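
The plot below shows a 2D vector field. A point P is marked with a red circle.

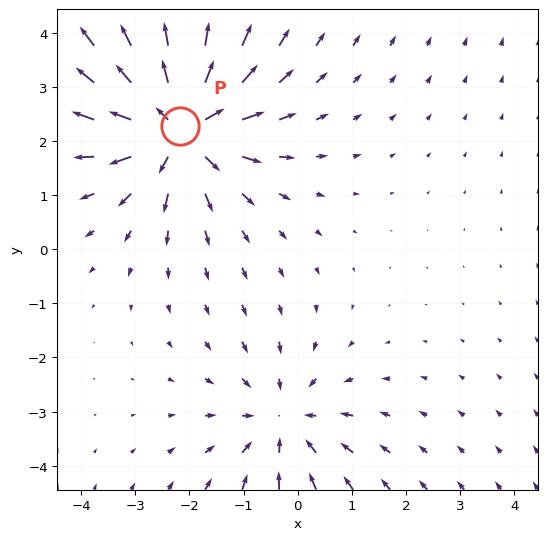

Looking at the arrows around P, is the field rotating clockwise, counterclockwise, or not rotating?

Near P at (-2.2, 2.3) the arrows show no circulation. The curl there is ≈0.

not rotating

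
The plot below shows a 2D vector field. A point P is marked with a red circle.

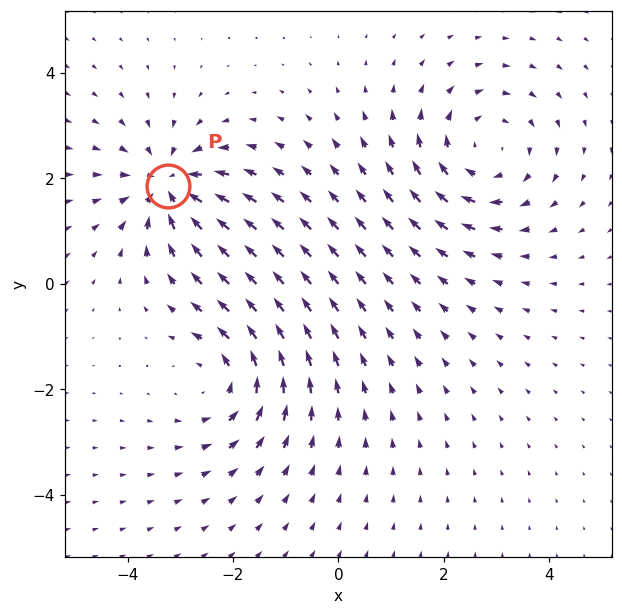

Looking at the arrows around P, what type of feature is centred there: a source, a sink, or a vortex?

sink

At P (-3.2, 1.9) the arrows converge inward. Divergence about -5, curl ≈0 — negative divergence with near-zero curl is a sink.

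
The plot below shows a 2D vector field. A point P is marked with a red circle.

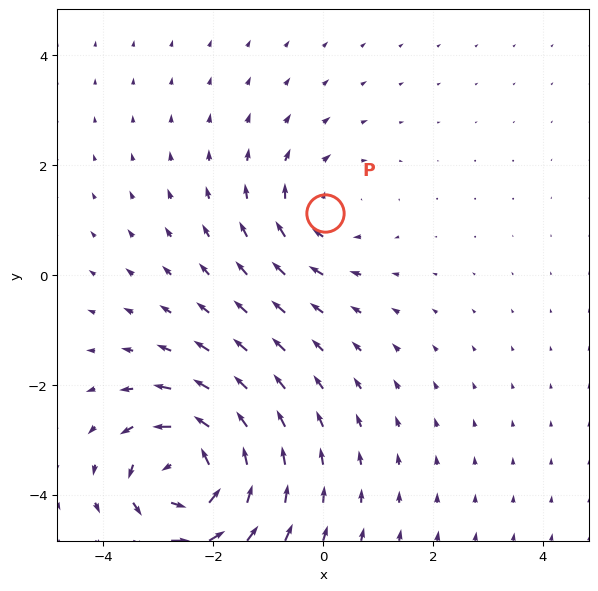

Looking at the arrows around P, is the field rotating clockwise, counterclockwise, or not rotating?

clockwise

Near P at (0.0, 1.1) the arrows circulate clockwise. The curl (z-component) there is about -2; negative curl means clockwise rotation.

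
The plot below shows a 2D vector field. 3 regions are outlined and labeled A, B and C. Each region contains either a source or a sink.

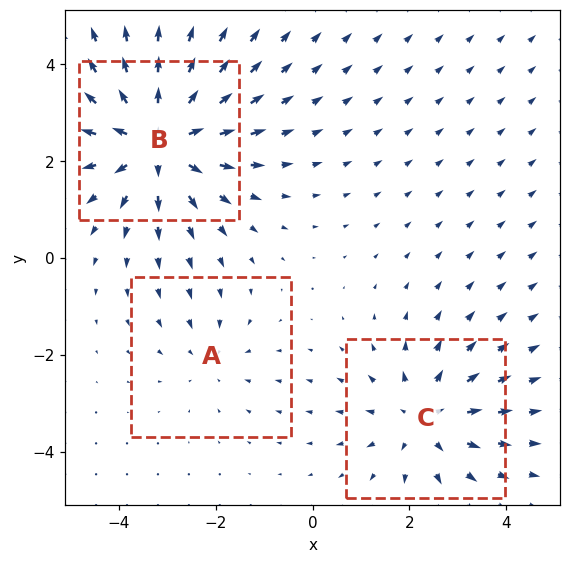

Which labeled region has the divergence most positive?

Divergence at each region's feature centre — A: about -2, B: about +5, C: about +3. Region B is most positive.

B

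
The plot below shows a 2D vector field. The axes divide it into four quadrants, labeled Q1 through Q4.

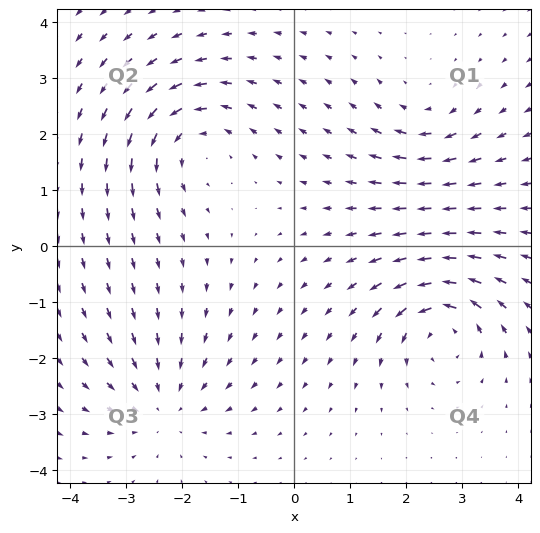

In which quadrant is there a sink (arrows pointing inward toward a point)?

The sink sits at approximately (-2.3, -2.8), which lies in quadrant Q3. The divergence there is about -3, negative as expected for a sink.

Q3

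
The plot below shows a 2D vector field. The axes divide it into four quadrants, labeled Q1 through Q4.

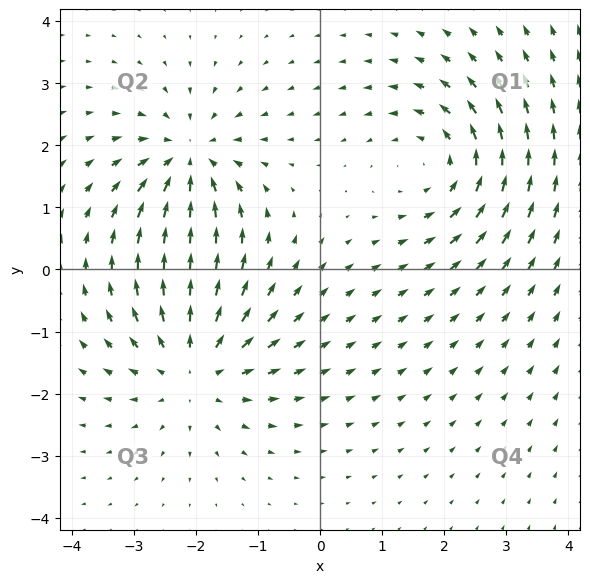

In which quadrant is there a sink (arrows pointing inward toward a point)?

The sink sits at approximately (-2.1, 1.8), which lies in quadrant Q2. The divergence there is about -5, negative as expected for a sink.

Q2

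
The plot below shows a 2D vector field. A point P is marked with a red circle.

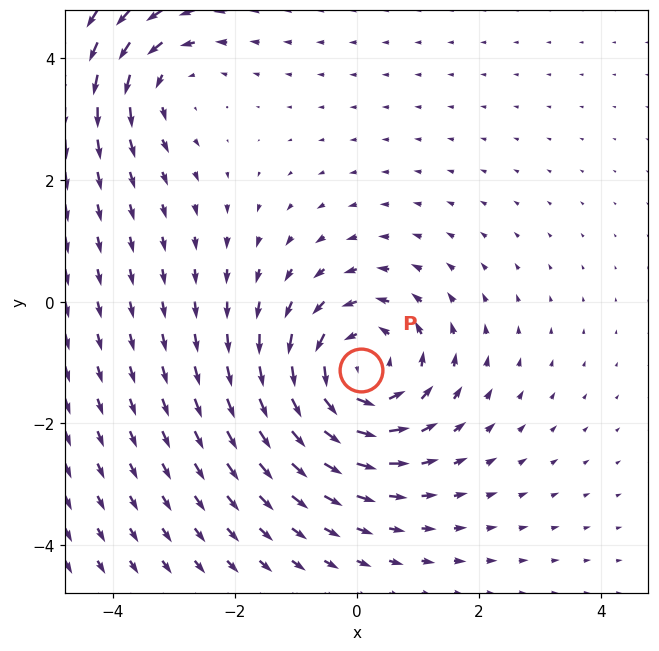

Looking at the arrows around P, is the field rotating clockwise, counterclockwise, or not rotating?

Near P at (0.1, -1.1) the arrows circulate counterclockwise. The curl (z-component) there is about +5; positive curl means counterclockwise rotation.

counterclockwise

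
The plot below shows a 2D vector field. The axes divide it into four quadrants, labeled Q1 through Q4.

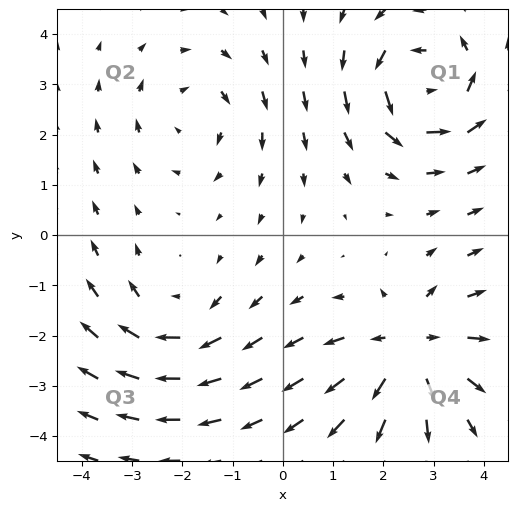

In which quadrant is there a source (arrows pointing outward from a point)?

The source sits at approximately (2.5, -2.3), which lies in quadrant Q4. The divergence there is about +5, positive as expected for a source.

Q4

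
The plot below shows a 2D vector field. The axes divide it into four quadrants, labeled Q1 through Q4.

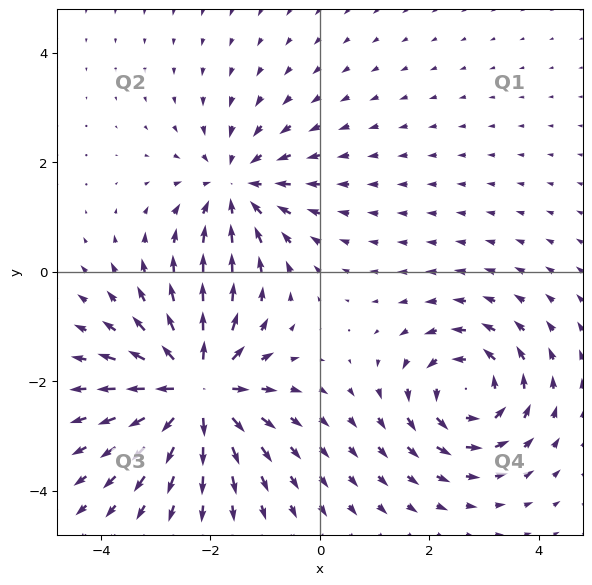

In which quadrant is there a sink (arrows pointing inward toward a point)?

The sink sits at approximately (-1.5, 1.6), which lies in quadrant Q2. The divergence there is about -4, negative as expected for a sink.

Q2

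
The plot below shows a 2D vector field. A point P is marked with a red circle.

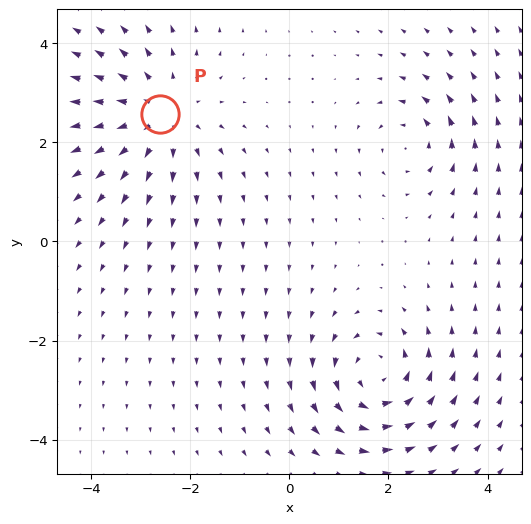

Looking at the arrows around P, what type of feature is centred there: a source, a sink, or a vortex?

At P (-2.6, 2.6) the arrows spread outward. Divergence about +4, curl ≈0 — positive divergence with near-zero curl is a source.

source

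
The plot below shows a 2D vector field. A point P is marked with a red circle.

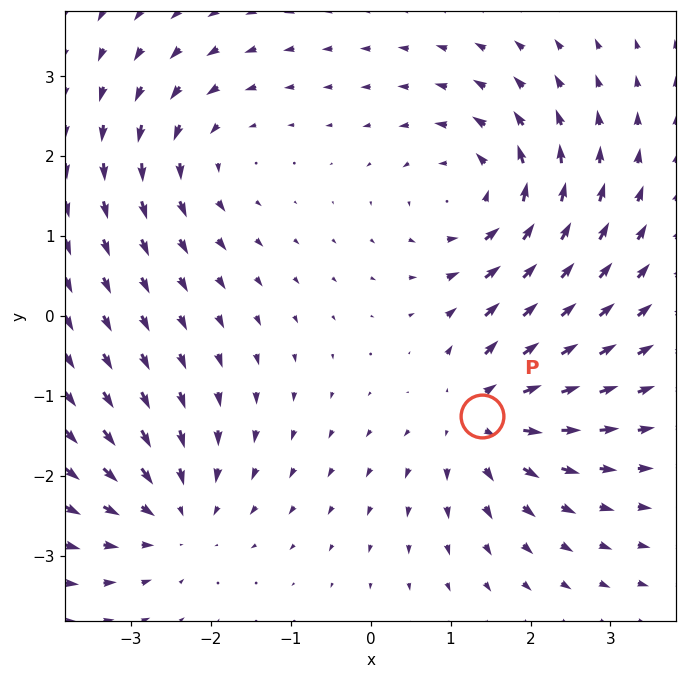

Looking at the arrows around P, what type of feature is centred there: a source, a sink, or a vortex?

source

At P (1.4, -1.2) the arrows spread outward. Divergence about +6, curl ≈0 — positive divergence with near-zero curl is a source.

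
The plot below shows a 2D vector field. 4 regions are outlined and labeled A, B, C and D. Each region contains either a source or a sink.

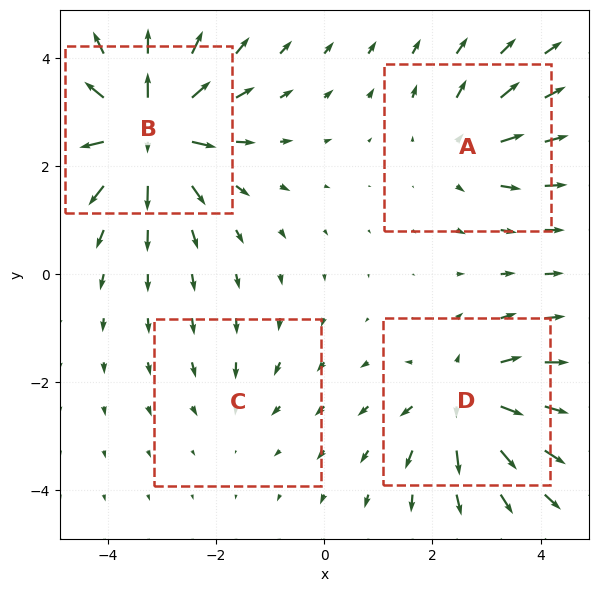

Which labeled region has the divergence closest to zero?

C

Divergence at each region's feature centre — A: about +4, B: about +8, C: about -2, D: about +6. Region C is closest to zero.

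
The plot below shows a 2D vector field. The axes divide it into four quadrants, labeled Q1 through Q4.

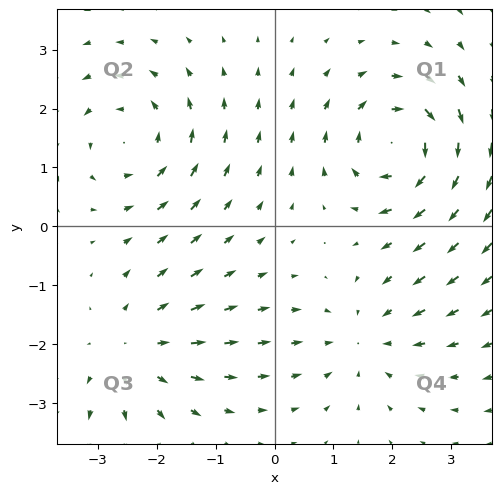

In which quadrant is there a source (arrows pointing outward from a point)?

The source sits at approximately (-2.4, -2.1), which lies in quadrant Q3. The divergence there is about +3, positive as expected for a source.

Q3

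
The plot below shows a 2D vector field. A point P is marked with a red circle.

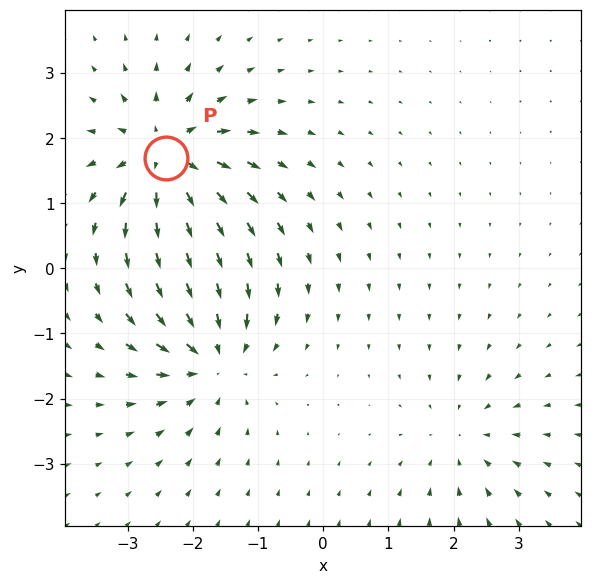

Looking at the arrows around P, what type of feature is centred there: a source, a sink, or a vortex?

At P (-2.4, 1.7) the arrows spread outward. Divergence about +6, curl ≈0 — positive divergence with near-zero curl is a source.

source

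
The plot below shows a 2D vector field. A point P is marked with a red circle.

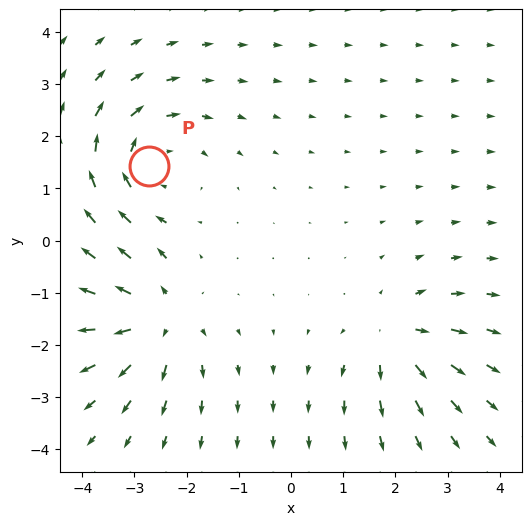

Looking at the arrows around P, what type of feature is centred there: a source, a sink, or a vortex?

At P (-2.7, 1.4) the arrows circulate clockwise. Divergence ≈0, curl about -4 — near-zero divergence with nonzero curl is a vortex.

vortex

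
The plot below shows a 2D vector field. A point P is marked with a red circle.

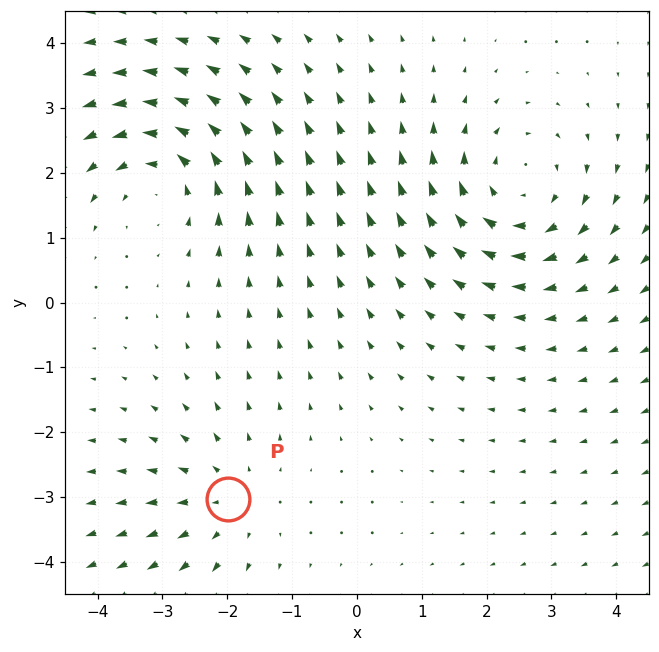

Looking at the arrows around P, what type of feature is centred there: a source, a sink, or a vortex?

source

At P (-2.0, -3.0) the arrows spread outward. Divergence about +3, curl ≈0 — positive divergence with near-zero curl is a source.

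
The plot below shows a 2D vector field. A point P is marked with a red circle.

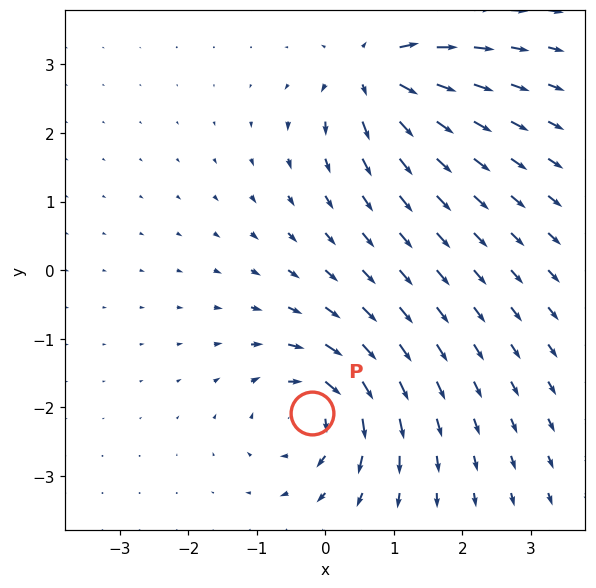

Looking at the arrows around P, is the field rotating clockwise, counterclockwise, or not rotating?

Near P at (-0.2, -2.1) the arrows circulate clockwise. The curl (z-component) there is about -6; negative curl means clockwise rotation.

clockwise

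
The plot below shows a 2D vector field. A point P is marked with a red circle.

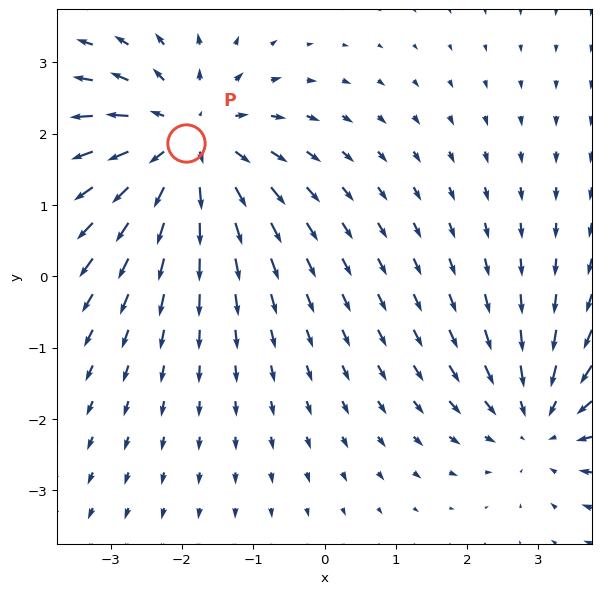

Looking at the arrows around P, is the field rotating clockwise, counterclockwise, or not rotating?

Near P at (-1.9, 1.9) the arrows show no circulation. The curl there is ≈0.

not rotating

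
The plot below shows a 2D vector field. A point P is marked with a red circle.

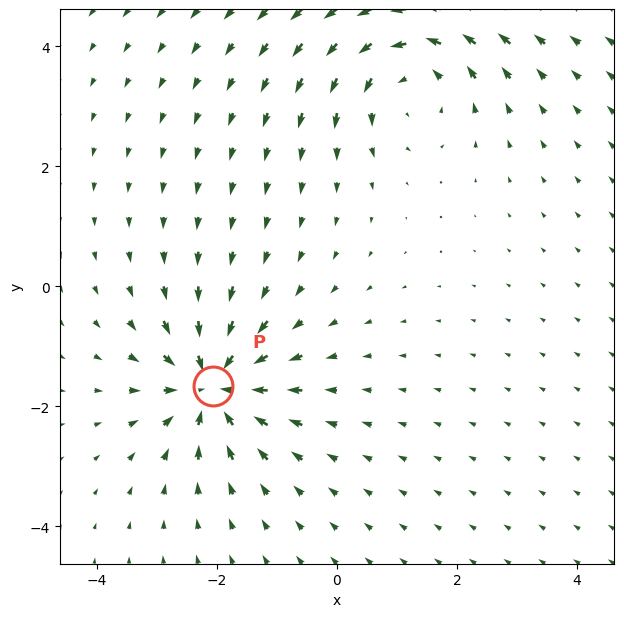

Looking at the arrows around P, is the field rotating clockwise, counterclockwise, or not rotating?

not rotating

Near P at (-2.1, -1.7) the arrows show no circulation. The curl there is ≈0.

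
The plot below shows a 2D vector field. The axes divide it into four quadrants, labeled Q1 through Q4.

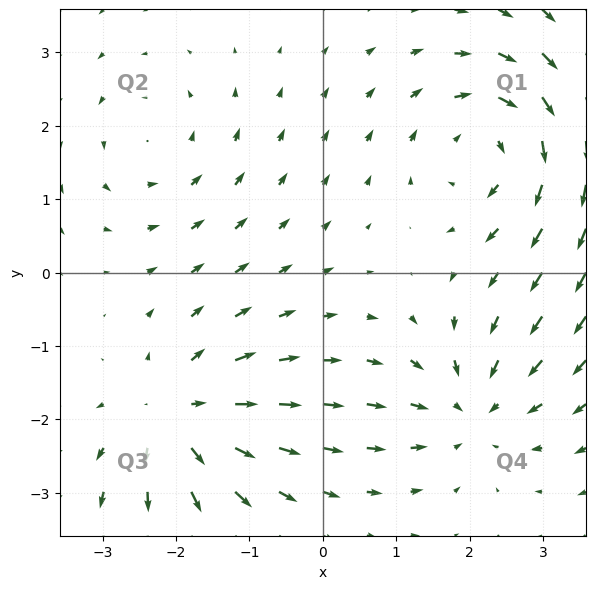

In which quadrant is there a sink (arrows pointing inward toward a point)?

Q4

The sink sits at approximately (2.0, -1.9), which lies in quadrant Q4. The divergence there is about -3, negative as expected for a sink.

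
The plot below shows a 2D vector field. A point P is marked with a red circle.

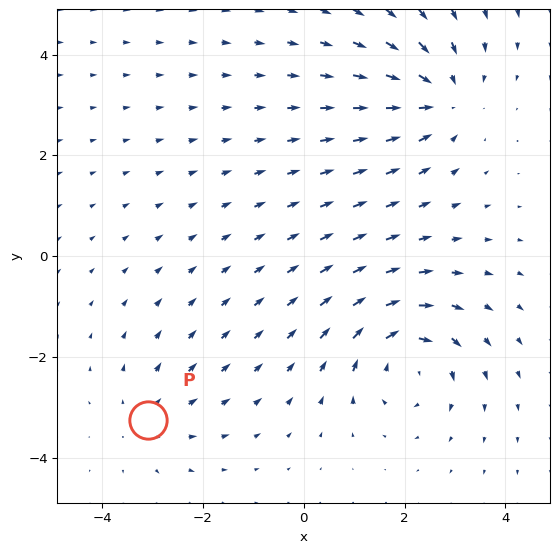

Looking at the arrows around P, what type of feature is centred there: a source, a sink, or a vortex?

At P (-3.1, -3.3) the arrows spread outward. Divergence about +2, curl ≈0 — positive divergence with near-zero curl is a source.

source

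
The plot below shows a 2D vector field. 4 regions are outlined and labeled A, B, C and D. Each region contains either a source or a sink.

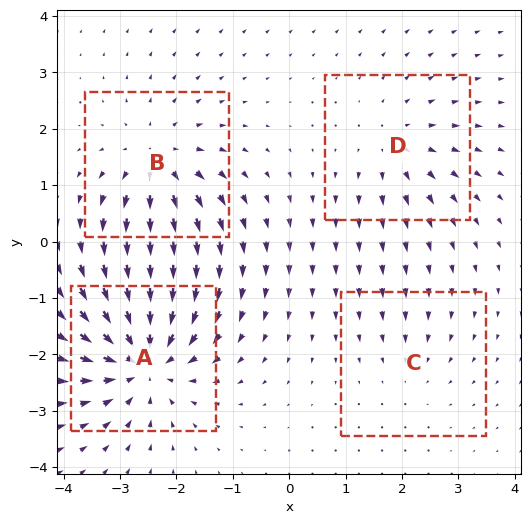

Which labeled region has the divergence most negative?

Divergence at each region's feature centre — A: about -7, B: about +5, C: about -2, D: about +4. Region A is most negative.

A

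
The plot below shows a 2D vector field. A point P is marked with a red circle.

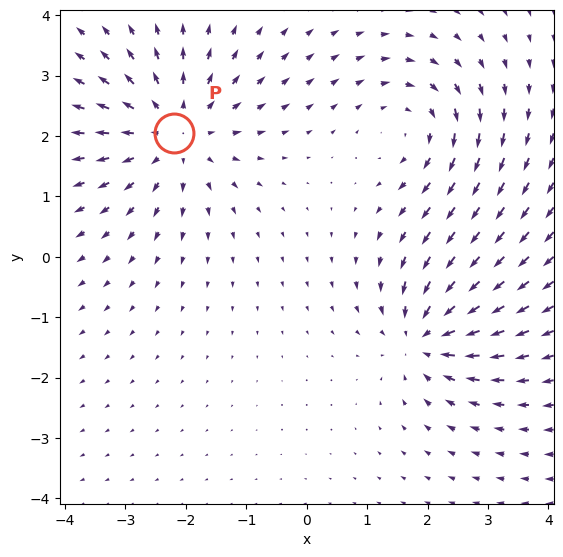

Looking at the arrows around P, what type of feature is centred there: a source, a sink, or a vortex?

source

At P (-2.2, 2.1) the arrows spread outward. Divergence about +4, curl ≈0 — positive divergence with near-zero curl is a source.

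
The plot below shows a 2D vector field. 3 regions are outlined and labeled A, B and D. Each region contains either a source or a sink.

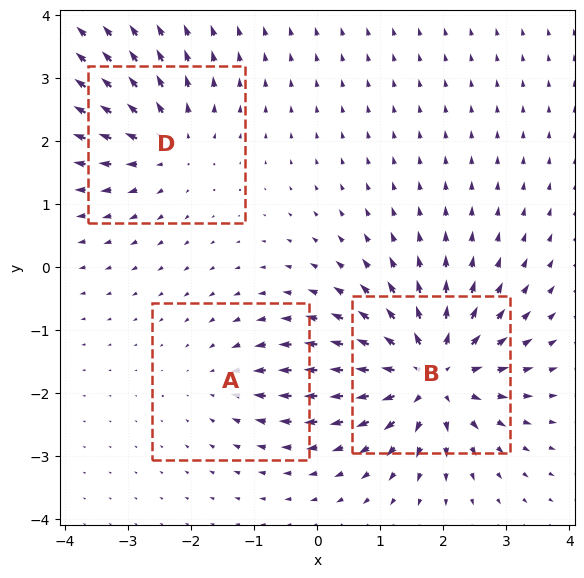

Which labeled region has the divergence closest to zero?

Divergence at each region's feature centre — A: about -2, B: about +6, D: about +4. Region A is closest to zero.

A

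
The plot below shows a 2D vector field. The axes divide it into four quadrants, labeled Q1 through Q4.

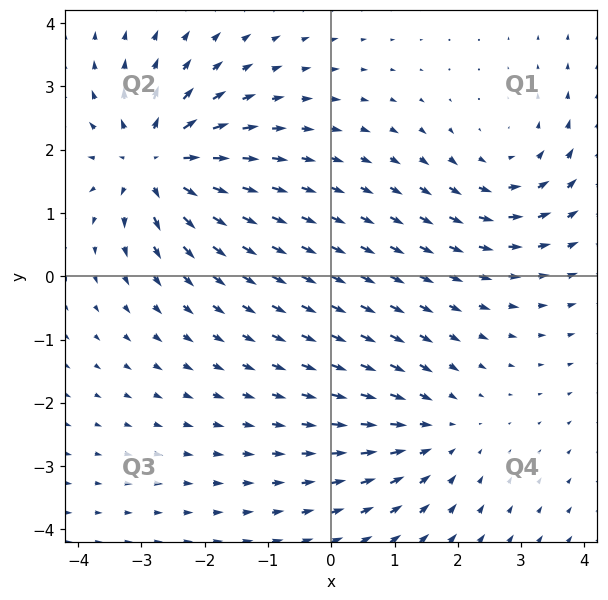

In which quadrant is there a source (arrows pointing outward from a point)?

The source sits at approximately (-2.8, 1.8), which lies in quadrant Q2. The divergence there is about +6, positive as expected for a source.

Q2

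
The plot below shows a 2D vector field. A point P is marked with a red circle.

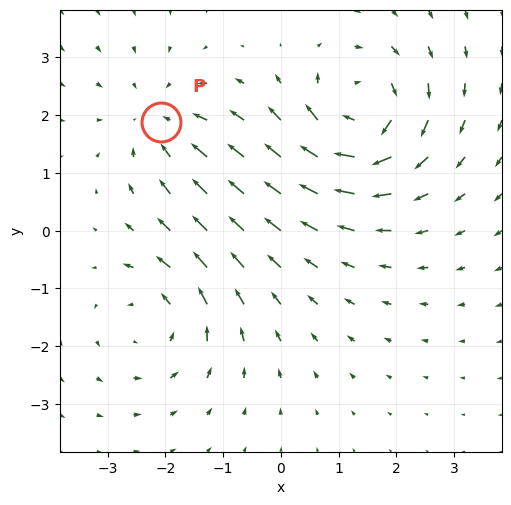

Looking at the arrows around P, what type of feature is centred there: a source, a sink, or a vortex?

sink

At P (-2.1, 1.9) the arrows converge inward. Divergence about -3, curl ≈0 — negative divergence with near-zero curl is a sink.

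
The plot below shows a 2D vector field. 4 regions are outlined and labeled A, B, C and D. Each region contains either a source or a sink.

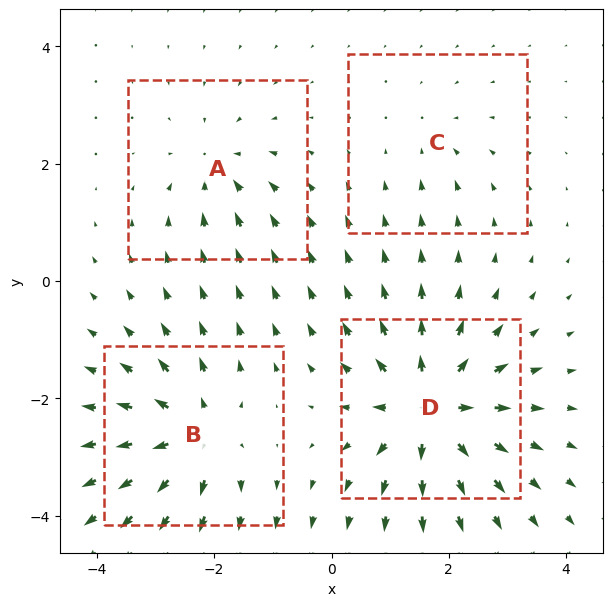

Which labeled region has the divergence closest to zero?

Divergence at each region's feature centre — A: about -4, B: about +6, C: about -2, D: about +8. Region C is closest to zero.

C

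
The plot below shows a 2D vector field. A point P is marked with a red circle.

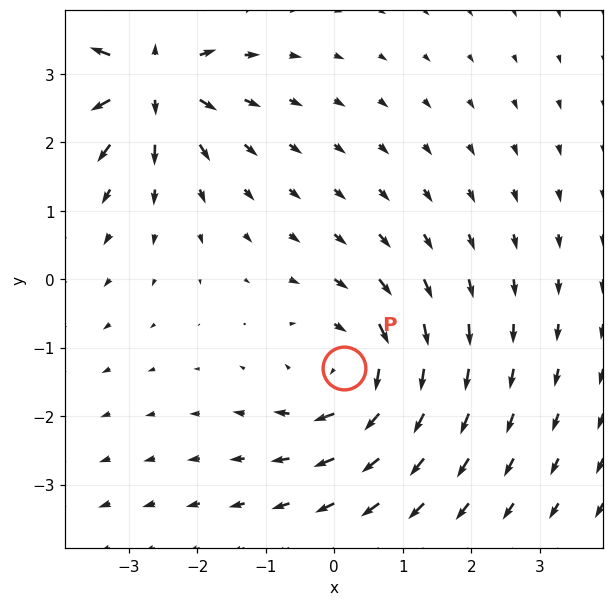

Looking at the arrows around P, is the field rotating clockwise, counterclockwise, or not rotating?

clockwise

Near P at (0.1, -1.3) the arrows circulate clockwise. The curl (z-component) there is about -3; negative curl means clockwise rotation.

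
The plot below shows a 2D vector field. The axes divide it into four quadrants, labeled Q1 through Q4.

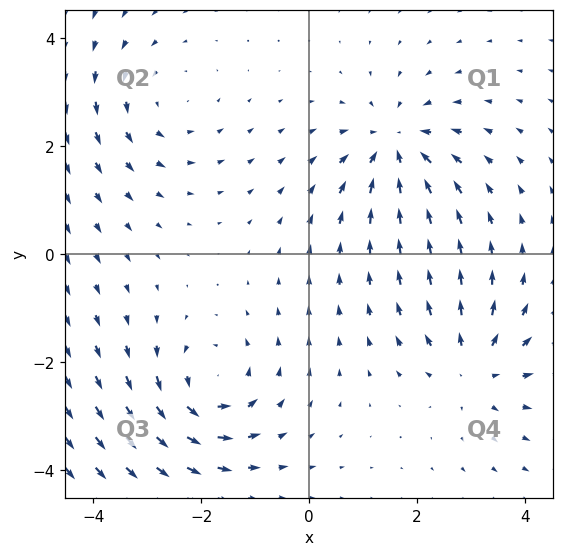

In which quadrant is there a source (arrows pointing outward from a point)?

Q4

The source sits at approximately (3.1, -2.1), which lies in quadrant Q4. The divergence there is about +4, positive as expected for a source.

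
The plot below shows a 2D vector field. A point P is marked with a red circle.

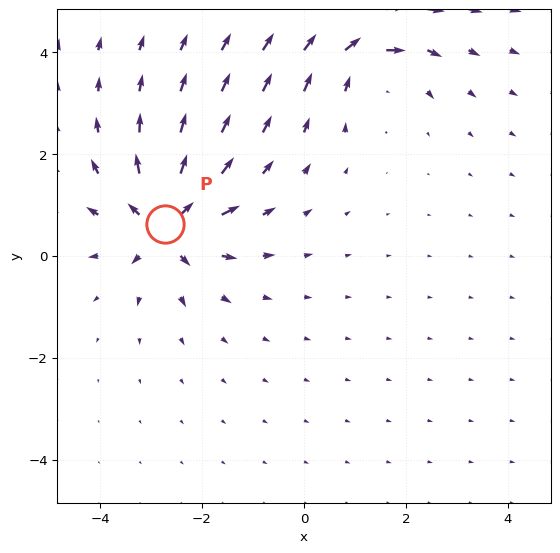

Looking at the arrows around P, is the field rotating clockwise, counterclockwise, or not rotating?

not rotating

Near P at (-2.7, 0.6) the arrows show no circulation. The curl there is ≈0.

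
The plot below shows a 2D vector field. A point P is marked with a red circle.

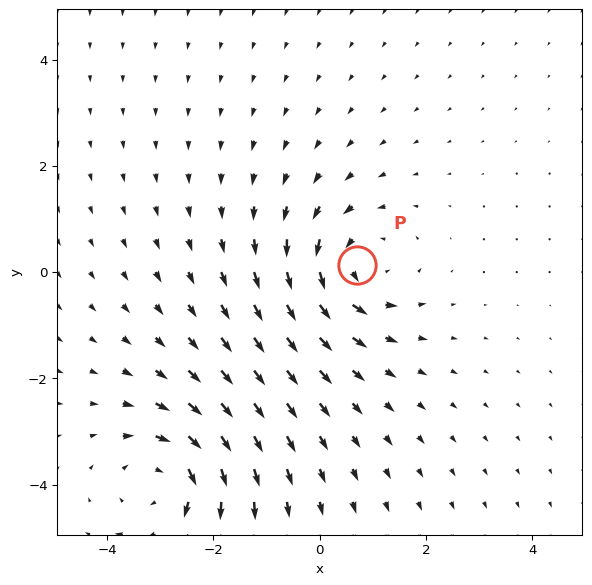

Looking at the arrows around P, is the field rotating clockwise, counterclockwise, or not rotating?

counterclockwise

Near P at (0.7, 0.1) the arrows circulate counterclockwise. The curl (z-component) there is about +4; positive curl means counterclockwise rotation.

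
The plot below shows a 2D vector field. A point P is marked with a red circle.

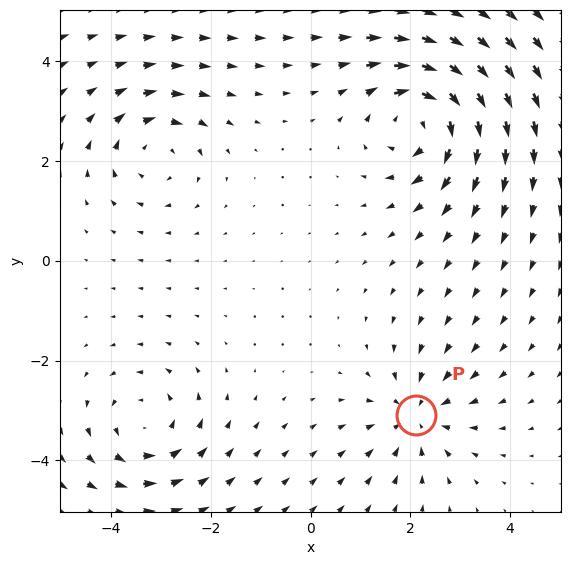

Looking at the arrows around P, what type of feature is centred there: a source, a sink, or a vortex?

At P (2.1, -3.1) the arrows converge inward. Divergence about -3, curl ≈0 — negative divergence with near-zero curl is a sink.

sink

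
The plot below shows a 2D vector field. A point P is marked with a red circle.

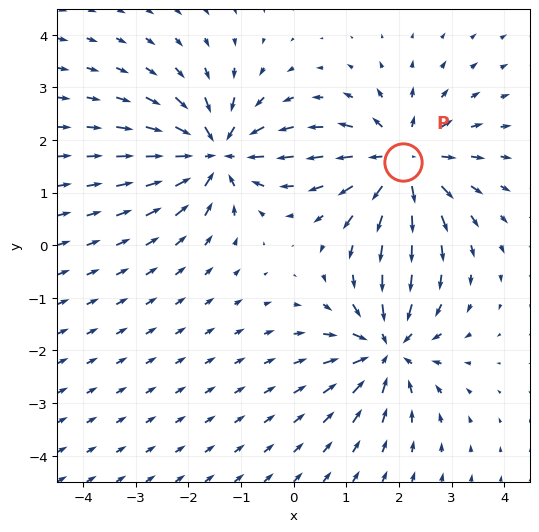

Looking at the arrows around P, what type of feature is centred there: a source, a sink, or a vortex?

source

At P (2.1, 1.6) the arrows spread outward. Divergence about +5, curl ≈0 — positive divergence with near-zero curl is a source.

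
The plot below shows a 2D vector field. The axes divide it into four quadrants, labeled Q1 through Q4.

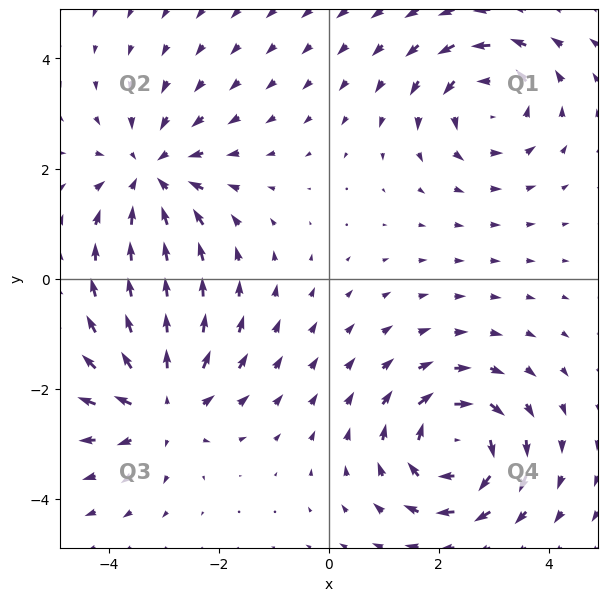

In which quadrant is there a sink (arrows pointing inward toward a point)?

The sink sits at approximately (-3.2, 1.9), which lies in quadrant Q2. The divergence there is about -4, negative as expected for a sink.

Q2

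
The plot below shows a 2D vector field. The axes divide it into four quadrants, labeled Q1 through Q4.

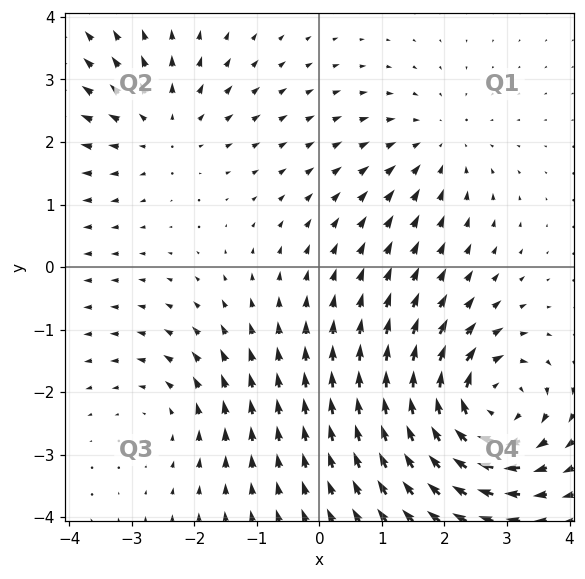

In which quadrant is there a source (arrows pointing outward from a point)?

The source sits at approximately (-2.5, 2.2), which lies in quadrant Q2. The divergence there is about +3, positive as expected for a source.

Q2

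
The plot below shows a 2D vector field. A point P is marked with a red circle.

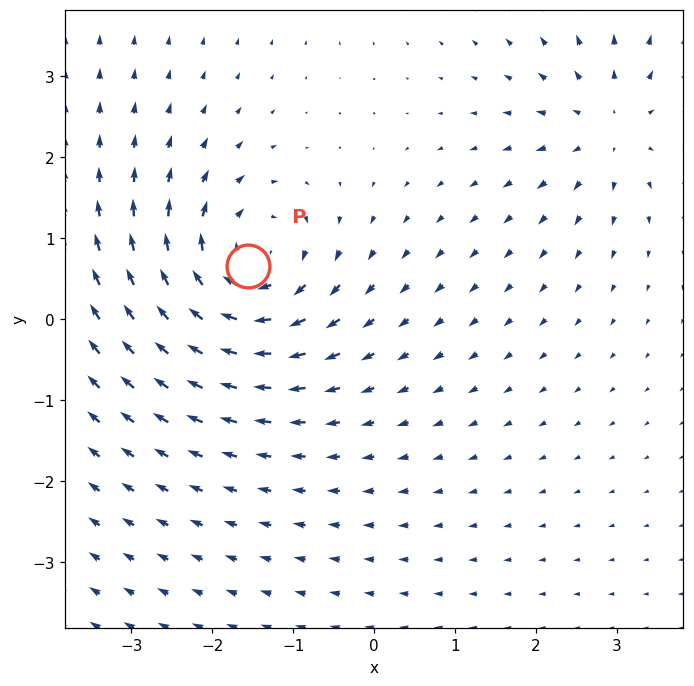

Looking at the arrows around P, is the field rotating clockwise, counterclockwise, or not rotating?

Near P at (-1.6, 0.7) the arrows circulate clockwise. The curl (z-component) there is about -6; negative curl means clockwise rotation.

clockwise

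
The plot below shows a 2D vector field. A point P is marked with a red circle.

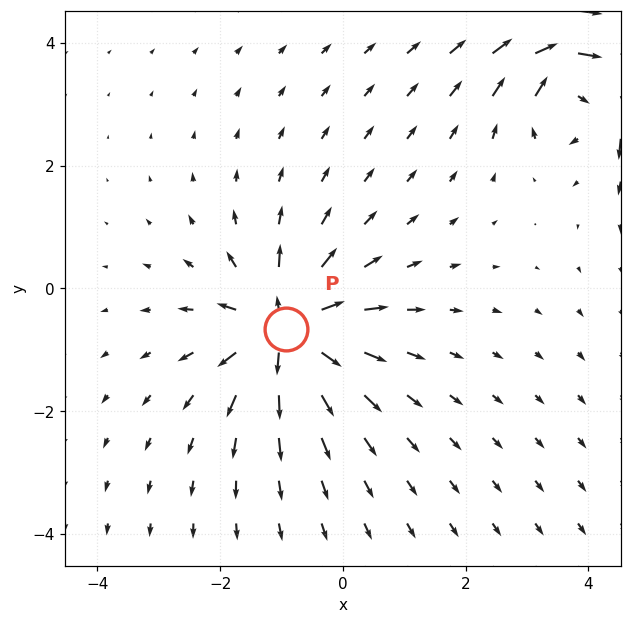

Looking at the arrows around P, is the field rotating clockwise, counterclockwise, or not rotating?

Near P at (-0.9, -0.7) the arrows show no circulation. The curl there is ≈0.

not rotating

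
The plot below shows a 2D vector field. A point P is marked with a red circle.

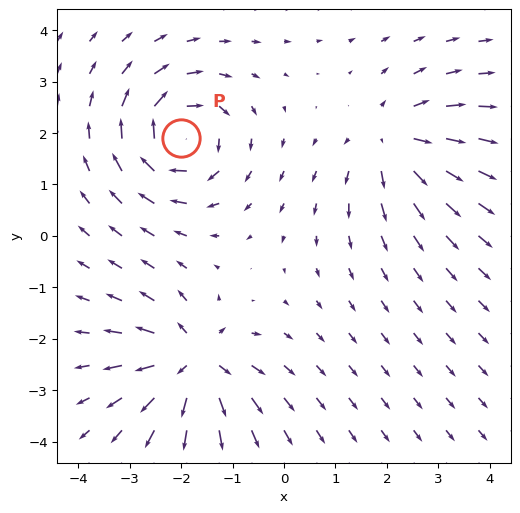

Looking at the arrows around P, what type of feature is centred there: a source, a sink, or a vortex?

At P (-2.0, 1.9) the arrows circulate clockwise. Divergence ≈0, curl about -5 — near-zero divergence with nonzero curl is a vortex.

vortex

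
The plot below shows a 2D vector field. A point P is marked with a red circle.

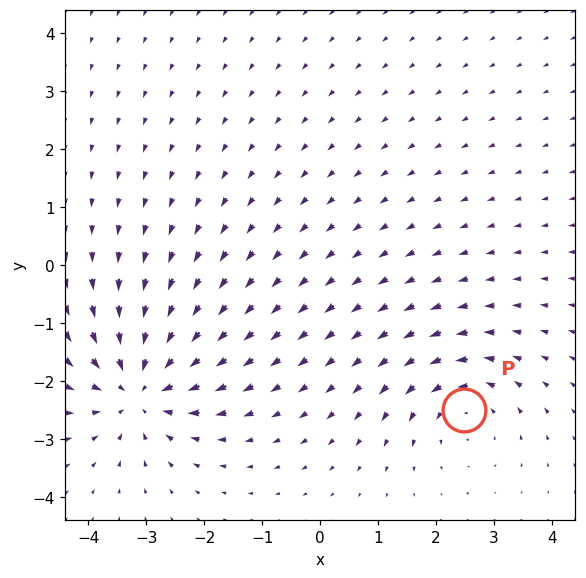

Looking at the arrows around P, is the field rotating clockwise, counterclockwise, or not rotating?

counterclockwise

Near P at (2.5, -2.5) the arrows circulate counterclockwise. The curl (z-component) there is about +3; positive curl means counterclockwise rotation.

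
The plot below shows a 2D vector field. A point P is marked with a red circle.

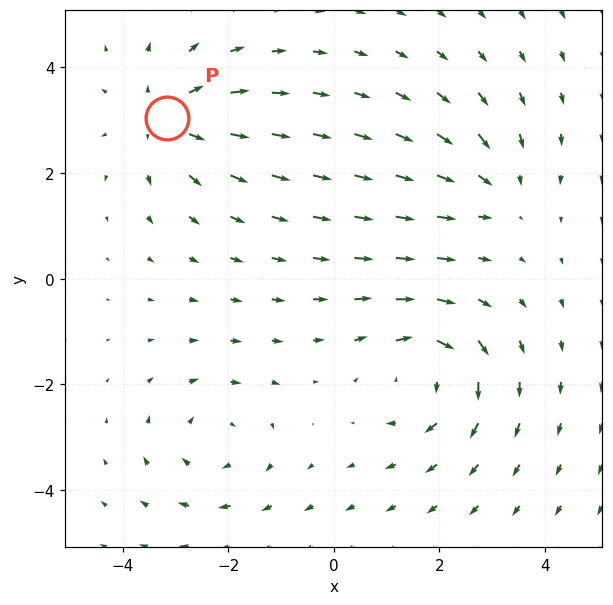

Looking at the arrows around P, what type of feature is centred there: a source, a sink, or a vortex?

source

At P (-3.2, 3.0) the arrows spread outward. Divergence about +4, curl ≈0 — positive divergence with near-zero curl is a source.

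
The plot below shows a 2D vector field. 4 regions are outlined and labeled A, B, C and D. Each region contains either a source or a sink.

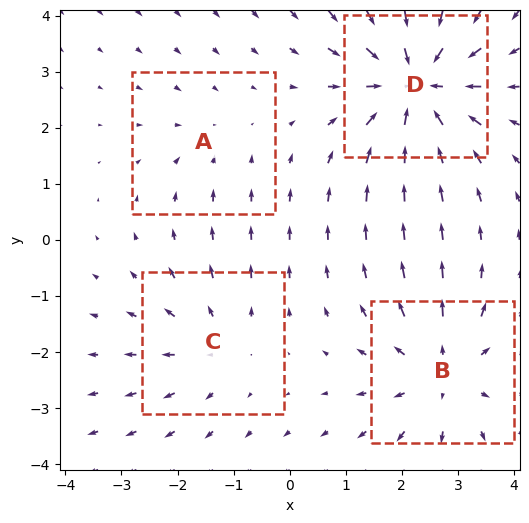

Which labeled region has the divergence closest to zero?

A

Divergence at each region's feature centre — A: about -2, B: about +4, C: about +3, D: about -6. Region A is closest to zero.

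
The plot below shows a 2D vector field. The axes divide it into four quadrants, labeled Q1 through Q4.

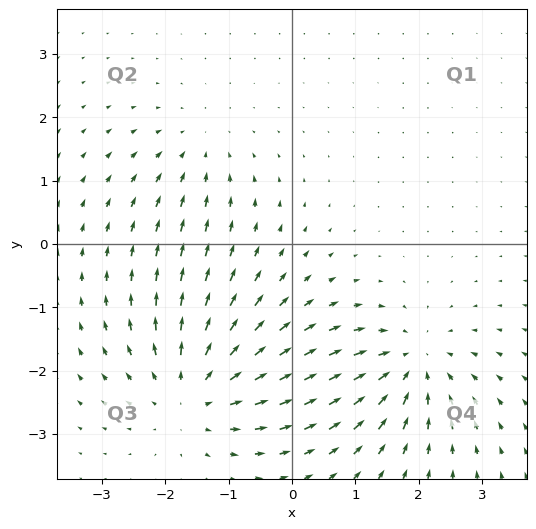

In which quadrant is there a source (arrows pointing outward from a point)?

Q3

The source sits at approximately (-1.5, -2.3), which lies in quadrant Q3. The divergence there is about +4, positive as expected for a source.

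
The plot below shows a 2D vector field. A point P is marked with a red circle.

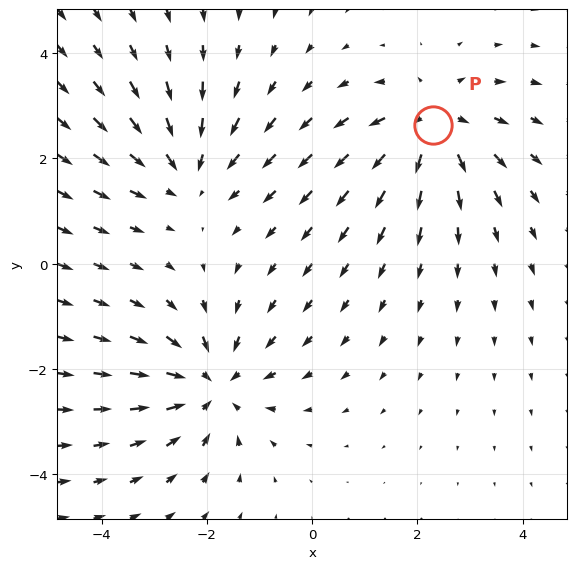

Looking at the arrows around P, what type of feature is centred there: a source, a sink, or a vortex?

source

At P (2.3, 2.6) the arrows spread outward. Divergence about +4, curl ≈0 — positive divergence with near-zero curl is a source.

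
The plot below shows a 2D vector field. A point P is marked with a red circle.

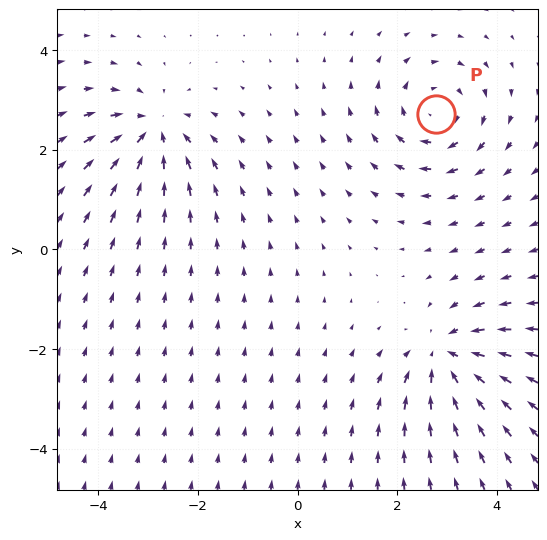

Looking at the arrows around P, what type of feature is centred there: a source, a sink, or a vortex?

vortex

At P (2.8, 2.7) the arrows circulate clockwise. Divergence ≈0, curl about -3 — near-zero divergence with nonzero curl is a vortex.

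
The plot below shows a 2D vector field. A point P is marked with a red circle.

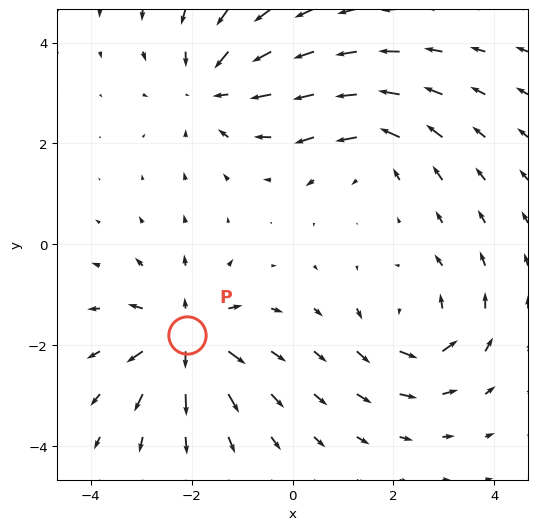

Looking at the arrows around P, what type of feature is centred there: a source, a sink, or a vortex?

source

At P (-2.1, -1.8) the arrows spread outward. Divergence about +5, curl ≈0 — positive divergence with near-zero curl is a source.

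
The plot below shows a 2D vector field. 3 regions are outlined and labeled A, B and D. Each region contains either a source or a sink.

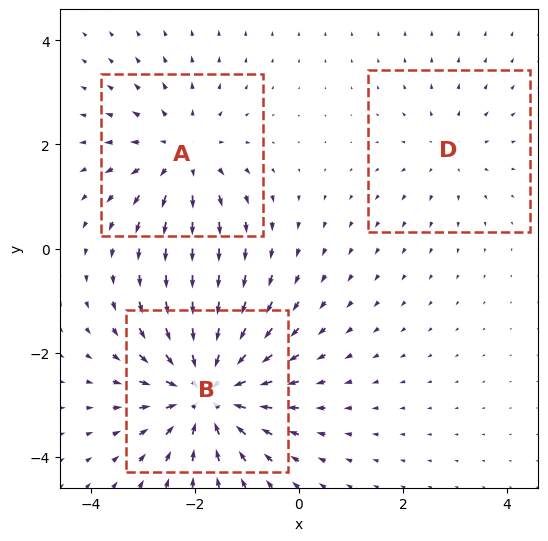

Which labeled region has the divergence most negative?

B

Divergence at each region's feature centre — A: about +3, B: about -5, D: about +2. Region B is most negative.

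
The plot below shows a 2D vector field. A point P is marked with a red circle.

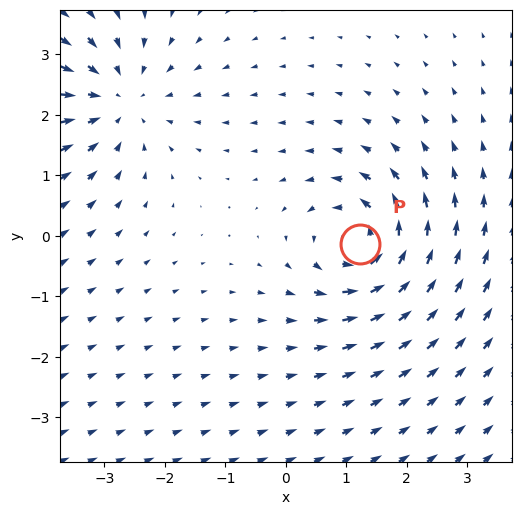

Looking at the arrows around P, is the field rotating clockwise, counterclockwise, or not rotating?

Near P at (1.2, -0.1) the arrows circulate counterclockwise. The curl (z-component) there is about +4; positive curl means counterclockwise rotation.

counterclockwise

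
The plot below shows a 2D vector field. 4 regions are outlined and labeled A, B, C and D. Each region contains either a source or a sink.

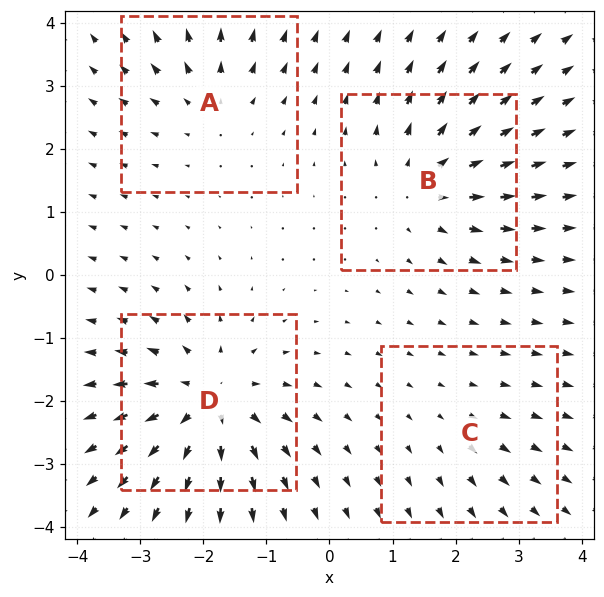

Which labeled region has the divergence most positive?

D

Divergence at each region's feature centre — A: about +4, B: about +5, C: about +2, D: about +7. Region D is most positive.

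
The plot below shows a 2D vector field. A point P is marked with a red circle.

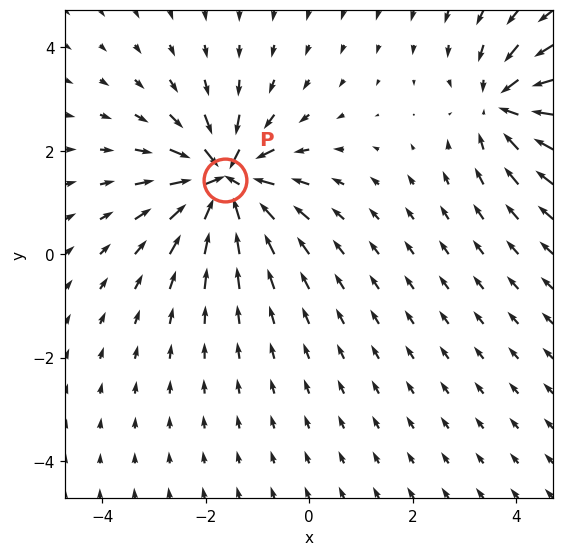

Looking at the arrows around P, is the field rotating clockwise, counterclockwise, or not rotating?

Near P at (-1.6, 1.4) the arrows show no circulation. The curl there is ≈0.

not rotating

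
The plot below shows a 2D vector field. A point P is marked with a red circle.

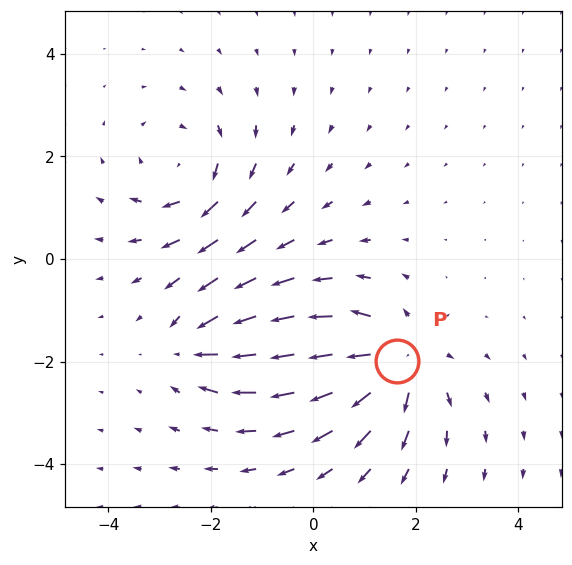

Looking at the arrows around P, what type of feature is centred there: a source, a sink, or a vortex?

At P (1.6, -2.0) the arrows spread outward. Divergence about +6, curl ≈0 — positive divergence with near-zero curl is a source.

source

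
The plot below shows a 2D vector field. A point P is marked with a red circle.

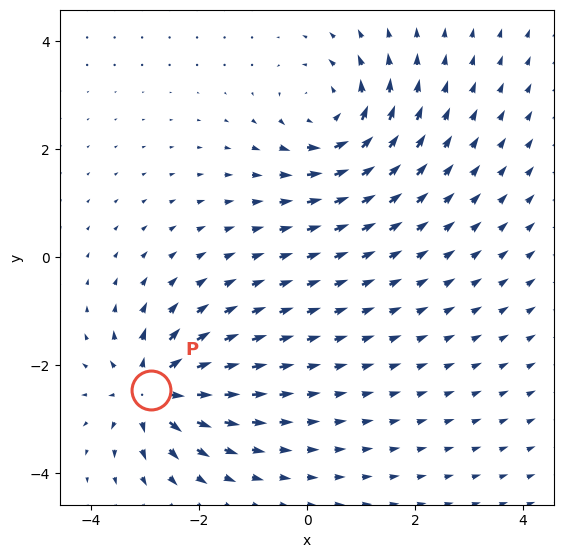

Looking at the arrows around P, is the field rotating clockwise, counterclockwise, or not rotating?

Near P at (-2.9, -2.5) the arrows show no circulation. The curl there is ≈0.

not rotating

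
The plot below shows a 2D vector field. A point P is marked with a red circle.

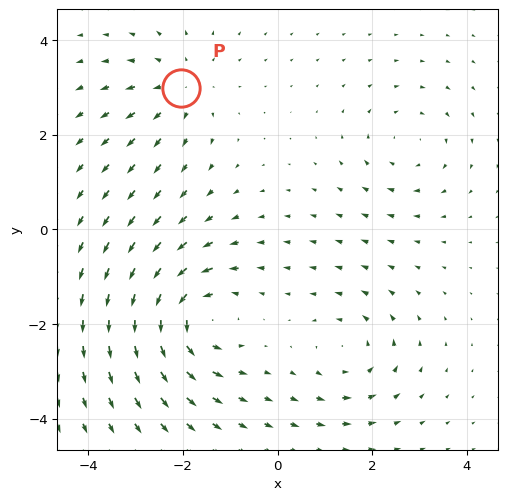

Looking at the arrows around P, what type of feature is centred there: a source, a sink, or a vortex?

source

At P (-2.0, 3.0) the arrows spread outward. Divergence about +3, curl ≈0 — positive divergence with near-zero curl is a source.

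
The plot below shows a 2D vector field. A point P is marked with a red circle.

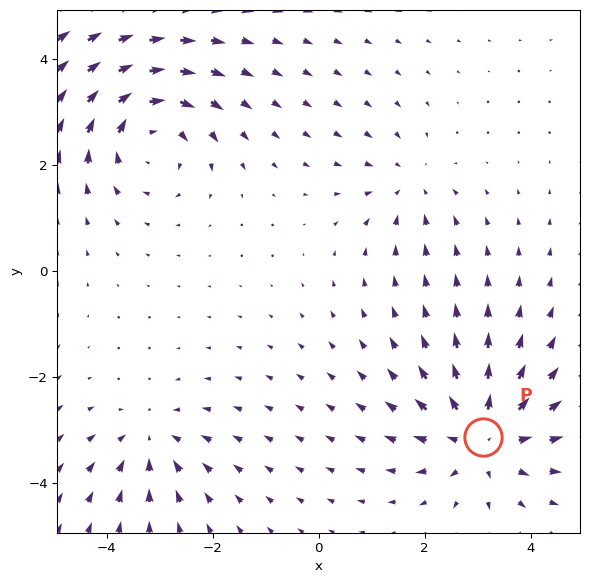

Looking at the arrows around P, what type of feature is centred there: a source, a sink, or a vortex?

At P (3.1, -3.1) the arrows spread outward. Divergence about +5, curl ≈0 — positive divergence with near-zero curl is a source.

source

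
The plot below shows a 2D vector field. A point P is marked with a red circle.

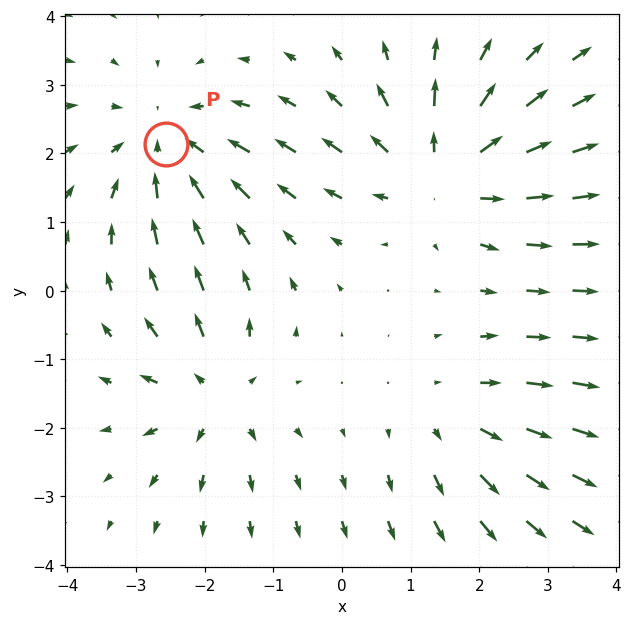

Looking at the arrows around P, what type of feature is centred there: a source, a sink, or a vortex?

sink

At P (-2.6, 2.1) the arrows converge inward. Divergence about -4, curl ≈0 — negative divergence with near-zero curl is a sink.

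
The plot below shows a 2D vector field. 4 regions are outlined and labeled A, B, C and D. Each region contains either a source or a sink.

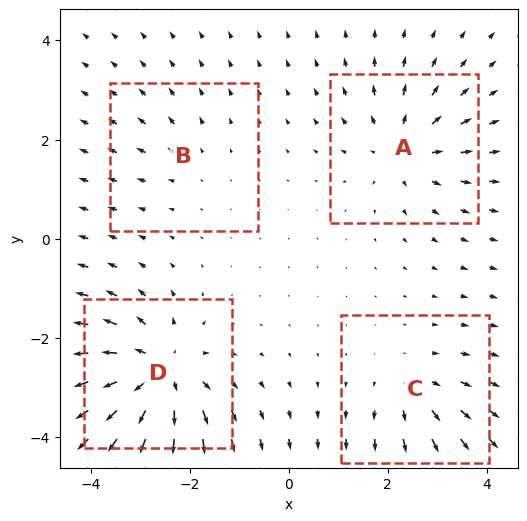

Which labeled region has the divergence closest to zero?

Divergence at each region's feature centre — A: about +5, B: about +2, C: about +3, D: about +7. Region B is closest to zero.

B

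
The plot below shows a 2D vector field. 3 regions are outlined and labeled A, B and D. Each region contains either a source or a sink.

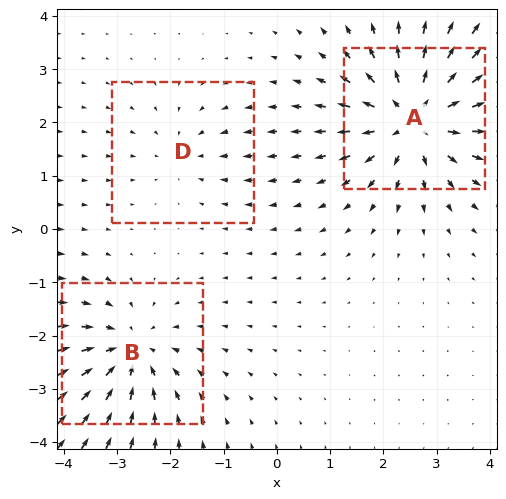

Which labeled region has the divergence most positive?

A

Divergence at each region's feature centre — A: about +5, B: about -4, D: about -2. Region A is most positive.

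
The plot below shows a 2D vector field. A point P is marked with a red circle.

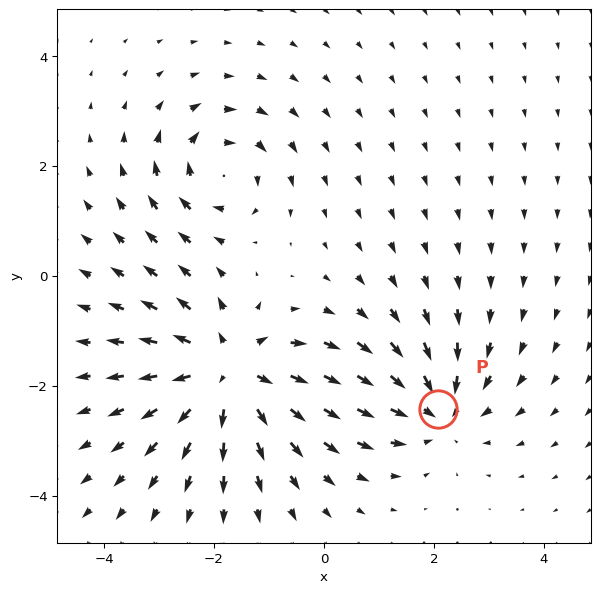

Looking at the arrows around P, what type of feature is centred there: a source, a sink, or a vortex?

sink

At P (2.1, -2.4) the arrows converge inward. Divergence about -3, curl ≈0 — negative divergence with near-zero curl is a sink.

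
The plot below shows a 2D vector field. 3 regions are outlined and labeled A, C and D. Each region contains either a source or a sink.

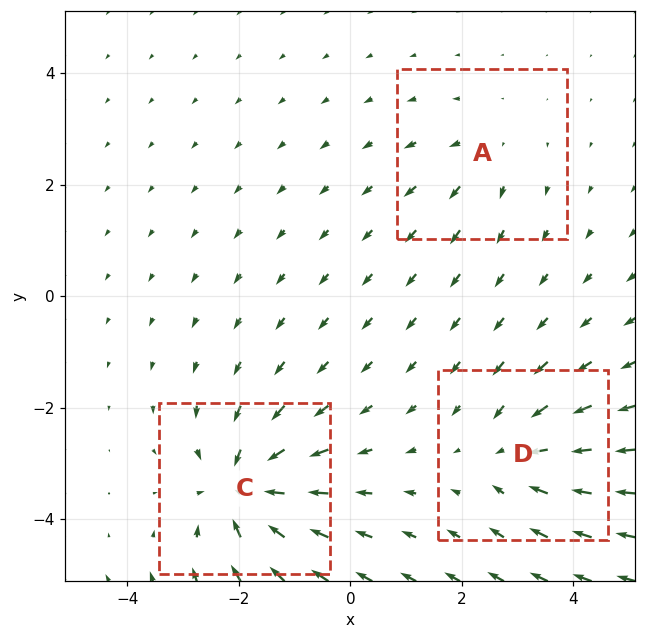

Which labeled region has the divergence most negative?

C

Divergence at each region's feature centre — A: about +2, C: about -6, D: about -3. Region C is most negative.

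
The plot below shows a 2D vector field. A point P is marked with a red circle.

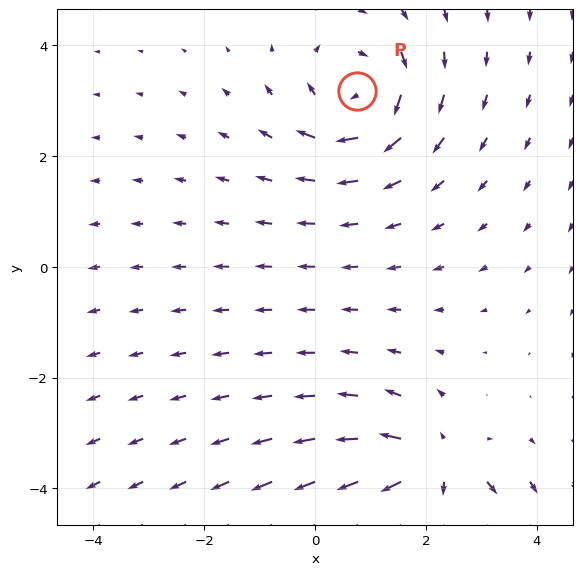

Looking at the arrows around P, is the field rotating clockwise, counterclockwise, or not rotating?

clockwise

Near P at (0.8, 3.2) the arrows circulate clockwise. The curl (z-component) there is about -4; negative curl means clockwise rotation.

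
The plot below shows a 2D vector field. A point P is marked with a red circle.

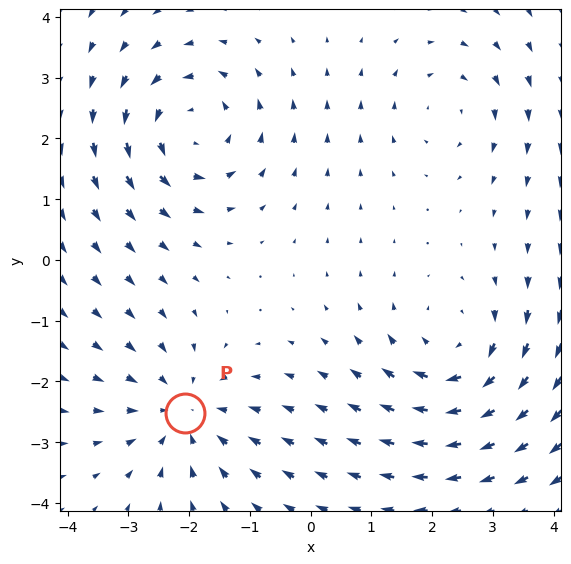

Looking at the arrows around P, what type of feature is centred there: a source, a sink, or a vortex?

sink

At P (-2.1, -2.5) the arrows converge inward. Divergence about -3, curl ≈0 — negative divergence with near-zero curl is a sink.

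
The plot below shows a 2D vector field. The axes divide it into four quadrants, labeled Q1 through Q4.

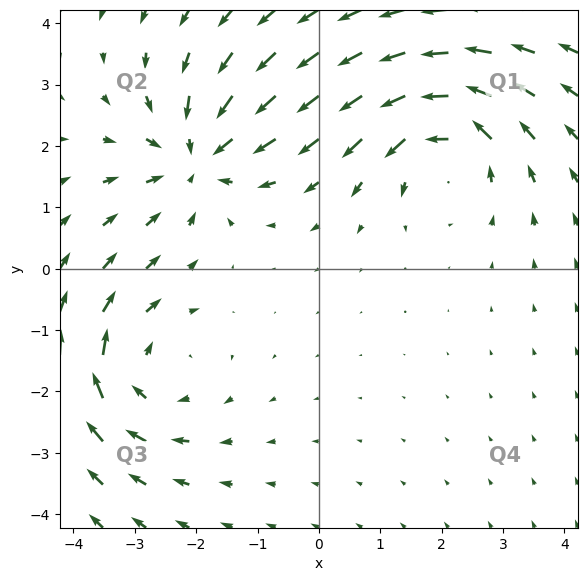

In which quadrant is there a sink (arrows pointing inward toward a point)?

The sink sits at approximately (-2.0, 1.8), which lies in quadrant Q2. The divergence there is about -5, negative as expected for a sink.

Q2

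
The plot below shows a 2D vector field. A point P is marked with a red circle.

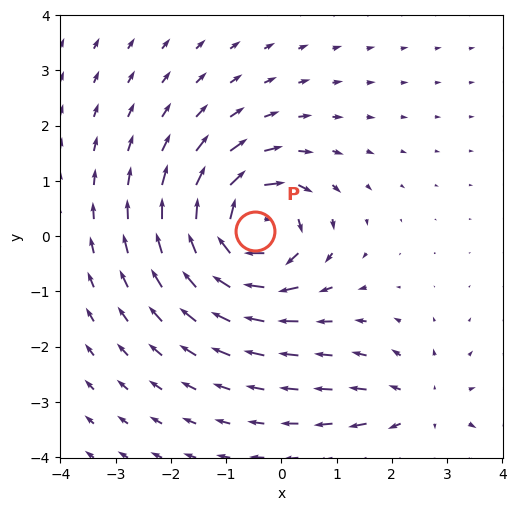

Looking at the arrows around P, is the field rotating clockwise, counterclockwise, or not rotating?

Near P at (-0.5, 0.1) the arrows circulate clockwise. The curl (z-component) there is about -7; negative curl means clockwise rotation.

clockwise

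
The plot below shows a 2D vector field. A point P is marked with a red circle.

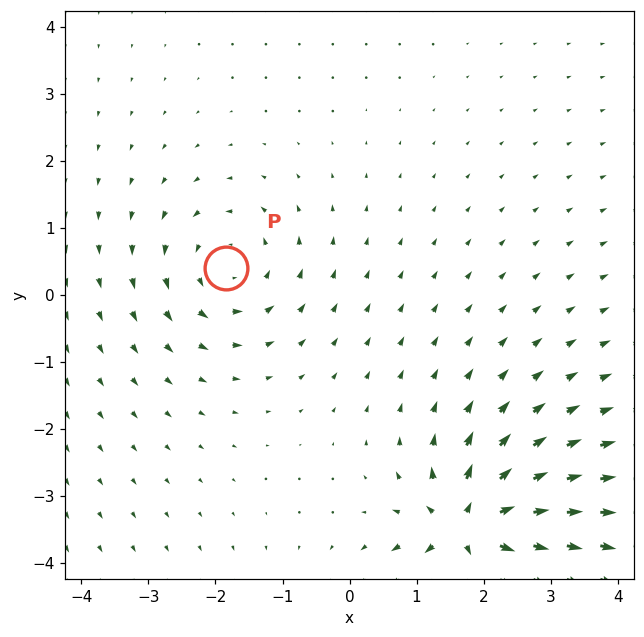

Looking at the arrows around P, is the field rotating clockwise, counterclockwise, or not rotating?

Near P at (-1.8, 0.4) the arrows circulate counterclockwise. The curl (z-component) there is about +3; positive curl means counterclockwise rotation.

counterclockwise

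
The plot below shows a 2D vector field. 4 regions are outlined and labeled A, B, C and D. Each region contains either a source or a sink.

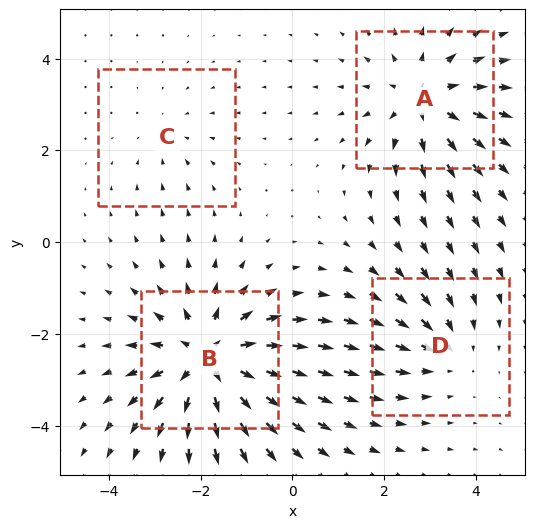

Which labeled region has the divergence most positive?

B

Divergence at each region's feature centre — A: about +4, B: about +6, C: about -2, D: about -3. Region B is most positive.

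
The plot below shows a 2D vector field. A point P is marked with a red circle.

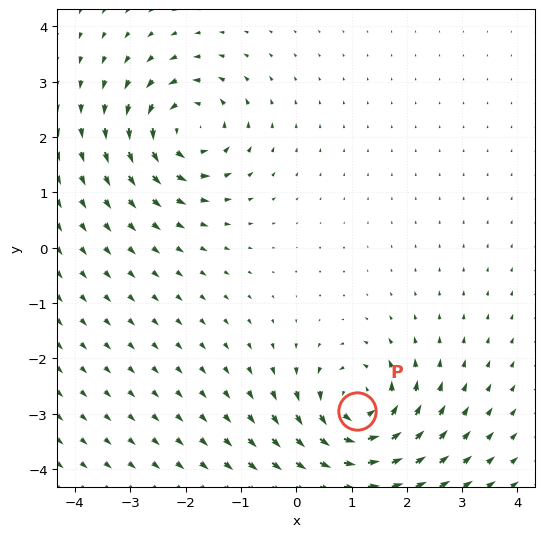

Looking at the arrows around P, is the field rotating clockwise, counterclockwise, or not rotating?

Near P at (1.1, -2.9) the arrows circulate counterclockwise. The curl (z-component) there is about +6; positive curl means counterclockwise rotation.

counterclockwise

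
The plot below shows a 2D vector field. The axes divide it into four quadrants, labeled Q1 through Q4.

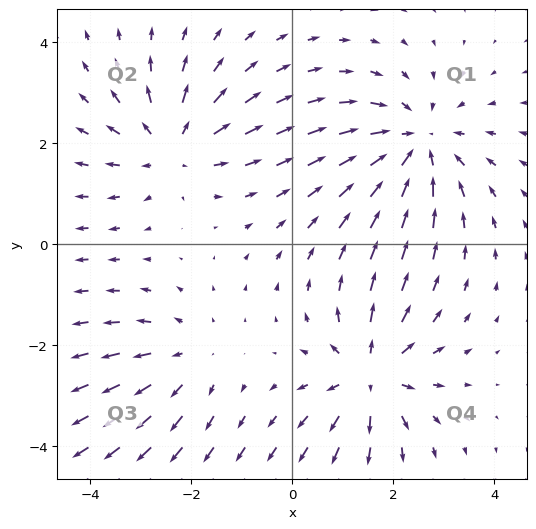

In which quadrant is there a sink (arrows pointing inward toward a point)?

The sink sits at approximately (2.5, 2.0), which lies in quadrant Q1. The divergence there is about -4, negative as expected for a sink.

Q1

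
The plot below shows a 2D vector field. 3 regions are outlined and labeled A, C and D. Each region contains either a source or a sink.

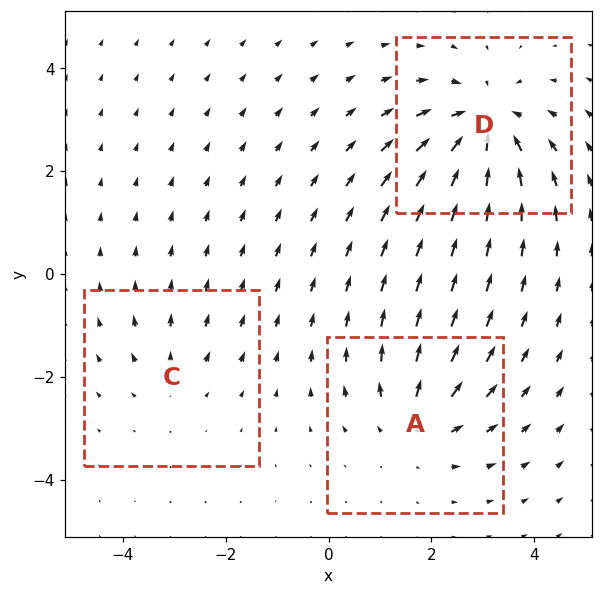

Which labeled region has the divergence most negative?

D

Divergence at each region's feature centre — A: about +3, C: about +2, D: about -4. Region D is most negative.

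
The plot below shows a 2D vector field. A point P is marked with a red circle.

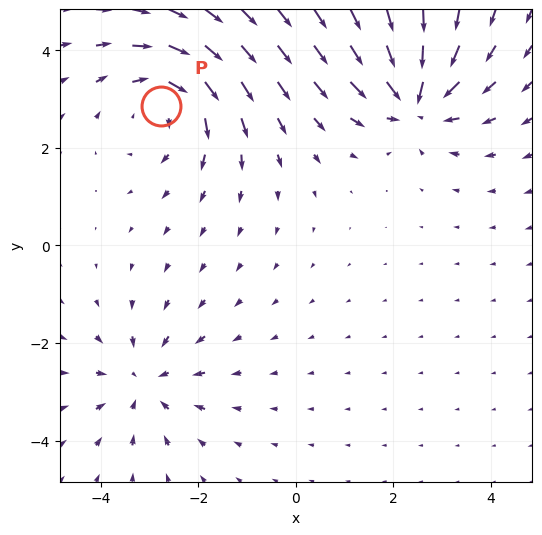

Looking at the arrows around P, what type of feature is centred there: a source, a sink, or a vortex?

At P (-2.8, 2.9) the arrows circulate clockwise. Divergence ≈0, curl about -4 — near-zero divergence with nonzero curl is a vortex.

vortex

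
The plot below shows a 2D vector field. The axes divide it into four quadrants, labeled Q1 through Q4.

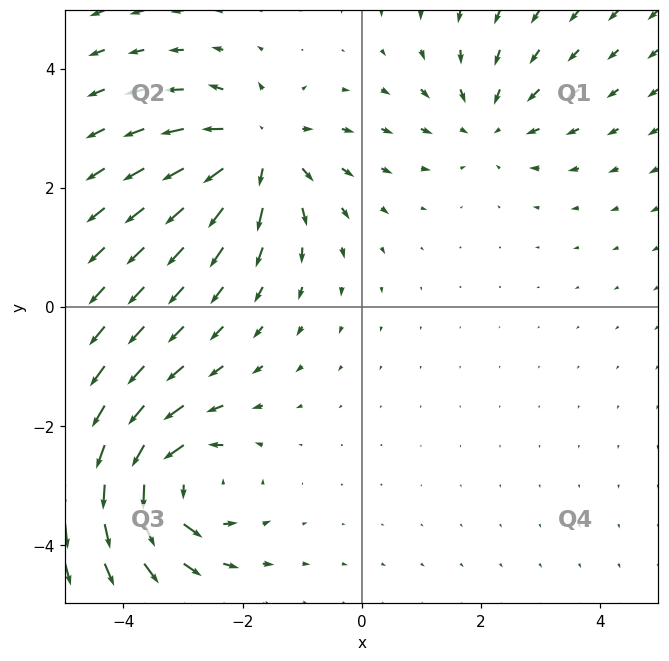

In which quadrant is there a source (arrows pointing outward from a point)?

Q2

The source sits at approximately (-1.7, 2.6), which lies in quadrant Q2. The divergence there is about +5, positive as expected for a source.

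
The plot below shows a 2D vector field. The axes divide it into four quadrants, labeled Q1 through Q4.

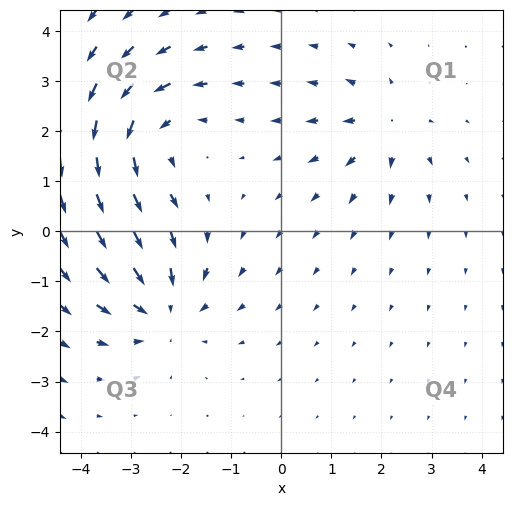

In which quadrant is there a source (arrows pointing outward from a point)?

The source sits at approximately (2.1, 2.1), which lies in quadrant Q1. The divergence there is about +4, positive as expected for a source.

Q1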